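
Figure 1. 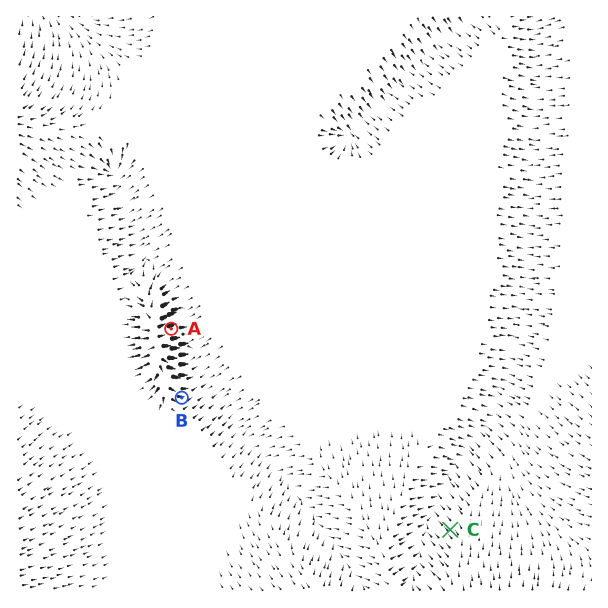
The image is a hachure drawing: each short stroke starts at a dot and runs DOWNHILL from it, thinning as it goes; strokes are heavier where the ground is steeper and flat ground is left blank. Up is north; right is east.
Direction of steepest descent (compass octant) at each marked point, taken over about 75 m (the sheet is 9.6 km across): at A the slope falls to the E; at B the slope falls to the E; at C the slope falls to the NW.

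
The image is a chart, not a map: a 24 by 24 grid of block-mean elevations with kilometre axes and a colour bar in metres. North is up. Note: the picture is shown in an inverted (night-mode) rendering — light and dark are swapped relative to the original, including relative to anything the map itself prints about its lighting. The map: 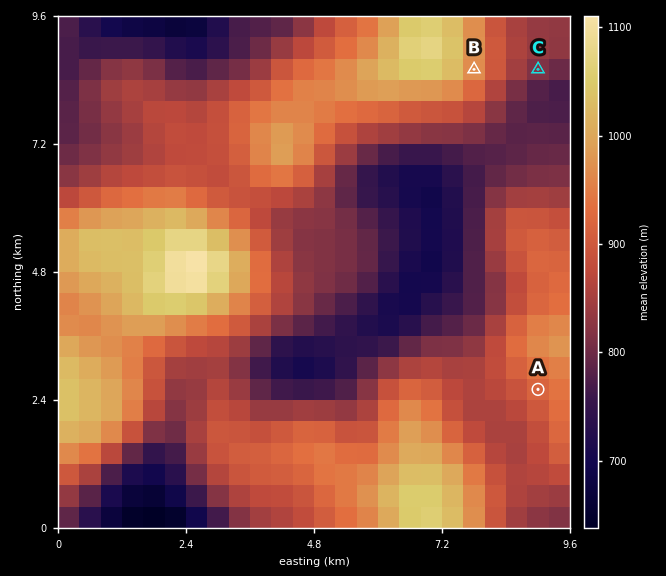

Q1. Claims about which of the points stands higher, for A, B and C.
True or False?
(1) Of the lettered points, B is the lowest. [False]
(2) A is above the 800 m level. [True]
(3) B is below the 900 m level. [False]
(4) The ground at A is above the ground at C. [True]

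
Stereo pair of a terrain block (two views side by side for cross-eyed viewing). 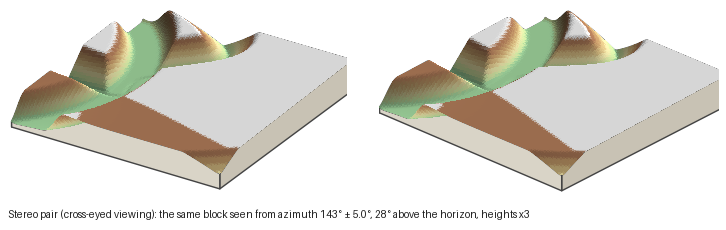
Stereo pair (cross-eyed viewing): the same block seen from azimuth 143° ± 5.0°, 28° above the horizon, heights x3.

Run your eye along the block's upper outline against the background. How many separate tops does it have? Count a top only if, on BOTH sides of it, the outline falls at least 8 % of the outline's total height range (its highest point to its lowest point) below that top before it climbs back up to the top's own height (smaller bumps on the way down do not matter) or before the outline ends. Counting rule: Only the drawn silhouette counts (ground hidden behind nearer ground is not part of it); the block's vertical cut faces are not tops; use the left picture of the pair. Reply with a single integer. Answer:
3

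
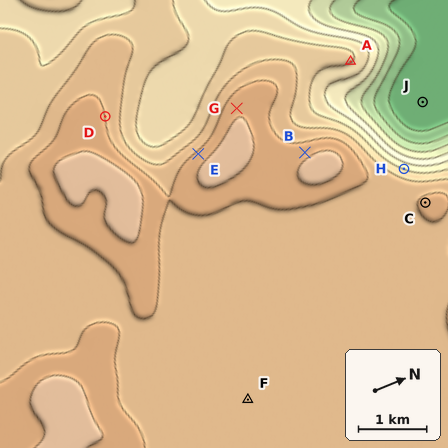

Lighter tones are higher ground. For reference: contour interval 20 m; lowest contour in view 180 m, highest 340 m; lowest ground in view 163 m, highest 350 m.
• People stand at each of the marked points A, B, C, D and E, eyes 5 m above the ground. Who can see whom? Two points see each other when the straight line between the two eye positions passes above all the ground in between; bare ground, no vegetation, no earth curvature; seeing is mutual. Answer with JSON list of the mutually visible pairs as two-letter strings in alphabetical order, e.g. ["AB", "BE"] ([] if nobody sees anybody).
["AB", "AC", "DE"]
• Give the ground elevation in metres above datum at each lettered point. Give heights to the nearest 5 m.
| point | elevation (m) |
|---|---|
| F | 300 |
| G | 335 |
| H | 280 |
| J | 170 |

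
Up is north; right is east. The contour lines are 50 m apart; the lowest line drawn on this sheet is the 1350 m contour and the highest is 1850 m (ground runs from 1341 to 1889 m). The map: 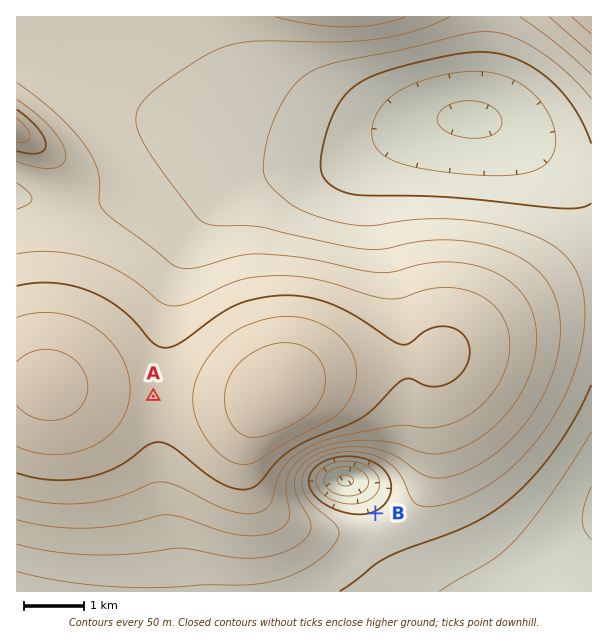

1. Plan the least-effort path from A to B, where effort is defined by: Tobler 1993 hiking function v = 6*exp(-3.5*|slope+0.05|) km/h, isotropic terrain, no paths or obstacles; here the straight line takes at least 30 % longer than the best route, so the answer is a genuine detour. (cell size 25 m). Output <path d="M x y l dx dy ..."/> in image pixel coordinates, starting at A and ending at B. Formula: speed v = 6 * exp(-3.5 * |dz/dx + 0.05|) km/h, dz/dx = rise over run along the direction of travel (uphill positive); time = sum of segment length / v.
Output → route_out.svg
<path d="M153 396l33 66 45 45 36 18 87 0 18-9 3-3"/>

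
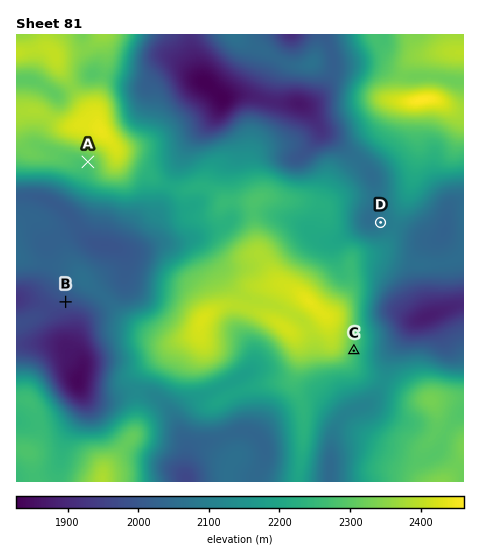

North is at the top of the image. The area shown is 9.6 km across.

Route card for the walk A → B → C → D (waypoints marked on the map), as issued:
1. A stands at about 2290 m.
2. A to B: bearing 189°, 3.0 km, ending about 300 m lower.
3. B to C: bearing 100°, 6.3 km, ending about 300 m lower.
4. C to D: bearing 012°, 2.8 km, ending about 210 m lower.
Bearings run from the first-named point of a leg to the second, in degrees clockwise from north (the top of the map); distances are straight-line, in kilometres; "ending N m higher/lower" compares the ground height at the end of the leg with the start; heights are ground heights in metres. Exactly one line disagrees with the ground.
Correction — Line 3: it should read "ending about 300 m higher".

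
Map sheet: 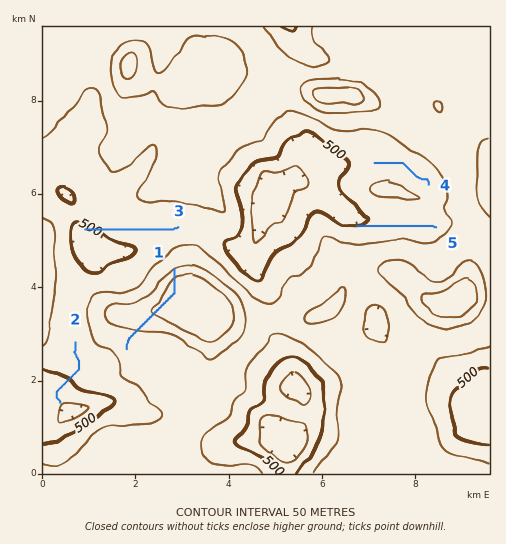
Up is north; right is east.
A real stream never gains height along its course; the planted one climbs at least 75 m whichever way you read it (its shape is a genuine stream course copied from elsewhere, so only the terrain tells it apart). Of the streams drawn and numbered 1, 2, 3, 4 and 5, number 1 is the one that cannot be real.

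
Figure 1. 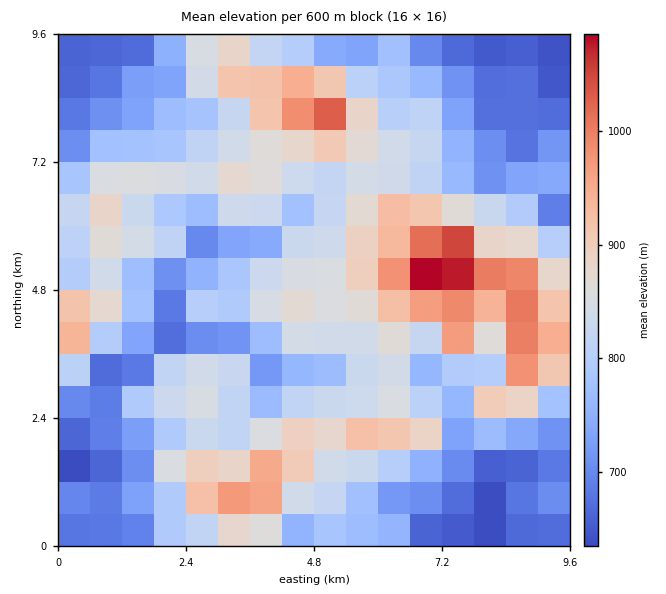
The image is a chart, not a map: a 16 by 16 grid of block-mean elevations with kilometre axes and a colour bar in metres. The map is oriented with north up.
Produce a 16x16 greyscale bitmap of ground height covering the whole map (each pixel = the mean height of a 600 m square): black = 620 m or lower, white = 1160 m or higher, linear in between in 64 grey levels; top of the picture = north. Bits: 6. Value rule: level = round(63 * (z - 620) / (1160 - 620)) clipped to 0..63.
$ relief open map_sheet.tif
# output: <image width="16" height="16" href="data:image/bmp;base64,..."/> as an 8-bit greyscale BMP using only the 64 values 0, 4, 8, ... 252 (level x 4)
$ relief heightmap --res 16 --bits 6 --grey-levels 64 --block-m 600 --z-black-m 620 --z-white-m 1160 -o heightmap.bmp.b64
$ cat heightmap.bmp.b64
<image width="16" height="16" href="data:image/bmp;base64,Qk02BQAAAAAAADYEAAAoAAAAEAAAABAAAAABAAgAAAAAAAABAAATCwAAEwsAAAABAAAAAAAAAAAAAAEBAQACAgIAAwMDAAQEBAAFBQUABgYGAAcHBwAICAgACQkJAAoKCgALCwsADAwMAA0NDQAODg4ADw8PABAQEAAREREAEhISABMTEwAUFBQAFRUVABYWFgAXFxcAGBgYABkZGQAaGhoAGxsbABwcHAAdHR0AHh4eAB8fHwAgICAAISEhACIiIgAjIyMAJCQkACUlJQAmJiYAJycnACgoKAApKSkAKioqACsrKwAsLCwALS0tAC4uLgAvLy8AMDAwADExMQAyMjIAMzMzADQ0NAA1NTUANjY2ADc3NwA4ODgAOTk5ADo6OgA7OzsAPDw8AD09PQA+Pj4APz8/AEBAQABBQUEAQkJCAENDQwBEREQARUVFAEZGRgBHR0cASEhIAElJSQBKSkoAS0tLAExMTABNTU0ATk5OAE9PTwBQUFAAUVFRAFJSUgBTU1MAVFRUAFVVVQBWVlYAV1dXAFhYWABZWVkAWlpaAFtbWwBcXFwAXV1dAF5eXgBfX18AYGBgAGFhYQBiYmIAY2NjAGRkZABlZWUAZmZmAGdnZwBoaGgAaWlpAGpqagBra2sAbGxsAG1tbQBubm4Ab29vAHBwcABxcXEAcnJyAHNzcwB0dHQAdXV1AHZ2dgB3d3cAeHh4AHl5eQB6enoAe3t7AHx8fAB9fX0Afn5+AH9/fwCAgIAAgYGBAIKCggCDg4MAhISEAIWFhQCGhoYAh4eHAIiIiACJiYkAioqKAIuLiwCMjIwAjY2NAI6OjgCPj48AkJCQAJGRkQCSkpIAk5OTAJSUlACVlZUAlpaWAJeXlwCYmJgAmZmZAJqamgCbm5sAnJycAJ2dnQCenp4An5+fAKCgoAChoaEAoqKiAKOjowCkpKQApaWlAKampgCnp6cAqKioAKmpqQCqqqoAq6urAKysrACtra0Arq6uAK+vrwCwsLAAsbGxALKysgCzs7MAtLS0ALW1tQC2trYAt7e3ALi4uAC5ubkAurq6ALu7uwC8vLwAvb29AL6+vgC/v78AwMDAAMHBwQDCwsIAw8PDAMTExADFxcUAxsbGAMfHxwDIyMgAycnJAMrKygDLy8sAzMzMAM3NzQDOzs4Az8/PANDQ0ADR0dEA0tLSANPT0wDU1NQA1dXVANbW1gDX19cA2NjYANnZ2QDa2toA29vbANzc3ADd3d0A3t7eAN/f3wDg4OAA4eHhAOLi4gDj4+MA5OTkAOXl5QDm5uYA5+fnAOjo6ADp6ekA6urqAOvr6wDs7OwA7e3tAO7u7gDv7+8A8PDwAPHx8QDy8vIA8/PzAPT09AD19fUA9vb2APf39wD4+PgA+fn5APr6+gD7+/sA/Pz8AP39/QD+/v4A////ABwcIFBceHBATERAFBAIFBgkHDRQjKSgaGBILCgYCBwoCBQobIB8nIRoZFQ8KBAUHBQgMFBkXGyAeIyIfDREOCwkIFBkbFxEXGRkbFhAhHxIWBgcXGhgLEBEZGhAVFSoiJRUNBgoLERoaGh0YKR0sJiMeEgcVFBsdHB0kKCslLSIVGhIKEBMZGxsgKjY1LCweFh0aFwkNDhkZICQuMh8eFRgfGRQRGRkSGB0kIh0YFAgTGxwbGh0cGRcaGRcRCw0OChISExcaHR4iHRoYEAoHCwcKDRETGCMrMB8VFw0GBgYFBwwNGiMjJiIWFBELBgYDBQUGDxsfFxUODRIJBQMEAw="/>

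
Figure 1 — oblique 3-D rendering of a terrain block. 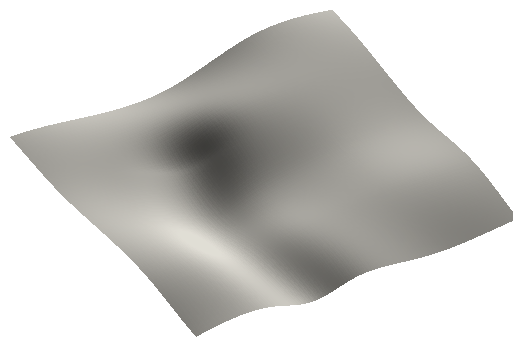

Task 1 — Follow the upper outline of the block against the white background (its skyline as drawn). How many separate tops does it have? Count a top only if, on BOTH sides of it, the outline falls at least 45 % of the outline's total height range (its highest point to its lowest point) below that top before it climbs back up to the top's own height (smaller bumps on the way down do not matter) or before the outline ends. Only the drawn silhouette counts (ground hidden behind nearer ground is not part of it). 1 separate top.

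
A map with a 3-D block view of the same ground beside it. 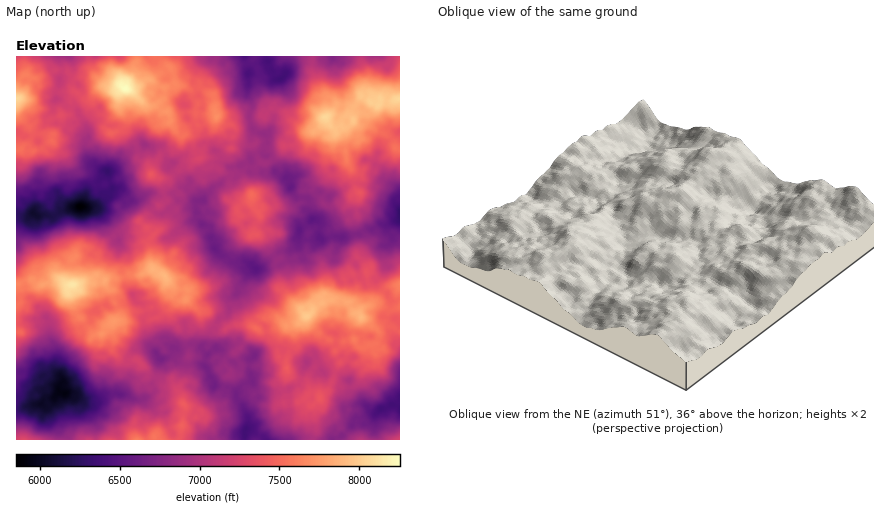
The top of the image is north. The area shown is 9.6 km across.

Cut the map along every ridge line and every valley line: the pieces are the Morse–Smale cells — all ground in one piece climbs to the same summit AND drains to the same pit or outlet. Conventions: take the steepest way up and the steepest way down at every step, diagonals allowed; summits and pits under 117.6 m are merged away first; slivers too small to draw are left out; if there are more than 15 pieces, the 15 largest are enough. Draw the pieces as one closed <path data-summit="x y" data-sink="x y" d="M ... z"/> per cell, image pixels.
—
<path data-summit="126 88" data-sink="80 206" d="M156 56l-95 0 1 16-6 26 22 14 9 18 1 8-3 8 2 10 5 8 15 8-9 12 3 12-7 10 8-3 10-14 8 1 10 10 8 0 12-7 14 2-4-17 10 0 18-16 14-5 14 0 16-11 2-18-17-10-3-22-14-8-12 1-4-3-8-1-2-3-3-14-9-4z"/><path data-summit="72 284" data-sink="80 206" d="M118 189l-6 0-6 9-10 8-26 2-10 3-6 5-16 0-4-3-6 3-12-2 0 91 4-3-3-16 1-2 14-4 10 5 18-5 11 6-3 6 9 22 17 20 8 0 6-9 12-5 12-8 10-1 8-4 1 11 9-2 13-14 1-13 4 10 8-1 0-9-8 0-6-3-10-12-9-4-4-24 4-12-14-12 5-1 10-11 8-6 3-2 0-6-15-3-12 7-8 0z"/><path data-summit="326 118" data-sink="400 212" d="M360 56l-48 0 0 16 5 16 10 12 0 16-5 8-8 7-12-3-16-15-10-4-6 1-6 6-14 4 6 11 10 5 1 8-3 10 8 6 4 13 10 5 6 9 10 1 6 11 4-1 8-6 9 6-5 16-6 5-4 1 5 4 1 15 40-5 22-10 4 1 14-7 0-68-5-2-3-8-4-5-14-6-8-7-2-9-6 0-6 5 5 16 12 18-2 14-7 5-8-2-6-7-2 6-8 6-4 0-6-8 0-6 9-26-1-6 8-4 0-4 4-4 6 2-1-6 11-16 9 6 0-6-5-6 1-18z"/><path data-summit="72 284" data-sink="64 394" d="M60 280l-18 5-10-5-4 0-11 6 3 16-4 4 0 92 12 7 8-1-3-10 3-3 6 0 6 7 6 0 6-6 24 9 14-1 12-6 16 1 12 5 4-1 5-11 9-10-6-2-12-15-12-2-11-5-3-6 2-8-3-10 1-8-7 6-3 6-10-2-16-20-8-20 3-6z"/><path data-summit="16 98" data-sink="80 206" d="M60 56l-44 0 0 158 6 2 6 0 4-3 6 3 16 0 6-5 10-3 24-3 7-9-3-12 9-12-15-8-5-8-2-8 3-10-1-8-9-18-22-14 6-26z"/><path data-summit="306 316" data-sink="400 212" d="M400 219l-14 6-4-1-22 10-14 3-40 3-8-4 0 8-7 6-5 11-8 4-10 0-14 4-7 5-10 20-7 8-2 12-8 4-4 8 10 3 8-4 12-1 10 4 6-9 8-2 10 2 6 6 12-2 24-21 12-3 9 1 2-22 7-4-2-8 8-9 6 7 3 6 4 30-2 4 3 0 14-16 14-4z"/><path data-summit="306 316" data-sink="80 206" d="M358 257l-8 9 2 8-7 4 0 14-3 8-18 1-24 21-14 4-8 20 1 10 7 4 1 6-3 18 0 19 16-1 6-4 4 7 4 0 15-17 10-24 7-8 6 6 4 1 4-2 5-5 0-8 12-6 1-14 12-2 10 4 0-44-14 2-7 10-11 8 3-6-4-30-3-6z"/><path data-summit="252 194" data-sink="400 212" d="M250 161l-10 5 0 4-4 7-6-1-16 11-12 14-6 3 0 6 3 10 11 8 4 18 8 9 10 7 14 0 10 7 24-17 8-1 8-5 4-16 12-12-4-8 0-10-12-3-10-19-10-6-26 0z"/><path data-summit="72 284" data-sink="400 212" d="M174 194l-8 0-1 8-25 20 13 12-4 8 2 24 3 4 8 4 14 14 10 1 0 11 10 8 8 3 12 14 4-7 8-4 2-12 7-8 10-20 9-6-10-6-14 0-10-7-8-9-4-18-11-8-5-11-4 0-14 6-5-7 7-6z"/><path data-summit="306 316" data-sink="246 430" d="M284 324l-20 7-18-7-12 1-8 4-10-3-6 10-2 8 4 4 8 1 8-4 12-1 14 10-4 6-1 10 9 28-11 14-1 17 20 11 46 0 4-8-3-26-7-8-6 4-16 0 0-18 3-18-1-6-6-3-2-3 1-12 7-14z"/><path data-summit="136 440" data-sink="64 394" d="M156 378l-4 6 2 8-4 4-10 4-14-5-16-1-12 6-14 1-24-9-6 6-10 2-2 4 6 3 12 15 2 8 6 10 86 0 8-20 1-10 9-5 11-1-2-8-9-10-6 0z"/><path data-summit="136 440" data-sink="246 430" d="M172 356l-12 4-4 18 8 7 8 1 9 10 4 10-6 34 65 0 4-22-12-22 0-4-6-4-14-2-12-21-20-1z"/><path data-summit="306 316" data-sink="400 408" d="M390 326l-6 0-7 4 2 8-2 4-4 2 2 12-12 14-4 12-7 5-12 0-8-3-19 22 3 18-2 16 20 0 6-3 13-13 3-6-11-6 3-5 14-3 10 7 6 1 14-7 8 1 0-74z"/><path data-summit="72 284" data-sink="246 430" d="M174 289l-1 13-13 14-8 2-2-10-18 4-12 8-6 1-3 7 3 10-2 10 3 6 11 5 12 2 10 13 8 4 5-18-4-8 9-6 12 3 10-4 8 0 4 2 6 7 9-6-7-4 2-8 6-10-12-15-8-3-10-9-8 0z"/><path data-summit="326 118" data-sink="80 206" d="M400 56l-39 0 1 8 5 8-1 18 5 6 0 6-9-6-11 16 1 6 6-5 6 0 2 9 8 7 14 6 10 14 2-1z"/>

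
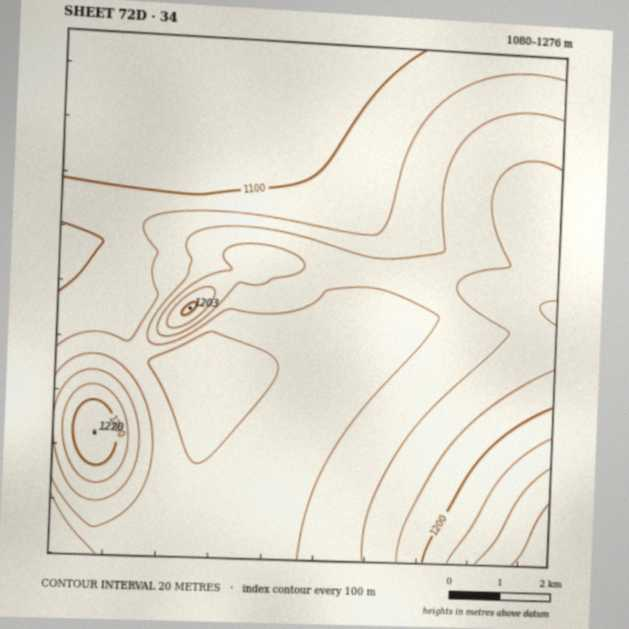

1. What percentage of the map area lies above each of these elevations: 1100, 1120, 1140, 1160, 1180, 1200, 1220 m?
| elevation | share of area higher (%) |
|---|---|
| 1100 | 82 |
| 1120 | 66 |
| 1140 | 41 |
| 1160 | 23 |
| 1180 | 11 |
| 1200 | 6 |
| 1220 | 3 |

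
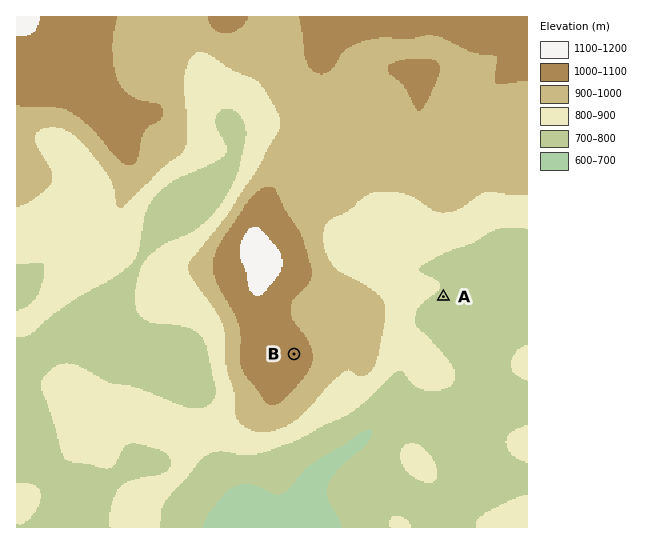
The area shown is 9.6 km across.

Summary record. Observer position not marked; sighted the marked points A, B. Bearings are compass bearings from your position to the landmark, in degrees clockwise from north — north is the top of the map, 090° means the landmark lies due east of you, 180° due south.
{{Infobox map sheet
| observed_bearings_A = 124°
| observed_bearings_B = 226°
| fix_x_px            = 390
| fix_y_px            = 261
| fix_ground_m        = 810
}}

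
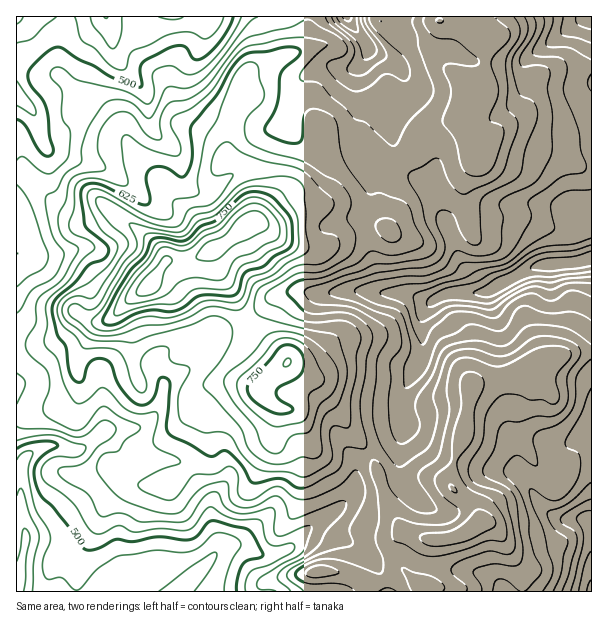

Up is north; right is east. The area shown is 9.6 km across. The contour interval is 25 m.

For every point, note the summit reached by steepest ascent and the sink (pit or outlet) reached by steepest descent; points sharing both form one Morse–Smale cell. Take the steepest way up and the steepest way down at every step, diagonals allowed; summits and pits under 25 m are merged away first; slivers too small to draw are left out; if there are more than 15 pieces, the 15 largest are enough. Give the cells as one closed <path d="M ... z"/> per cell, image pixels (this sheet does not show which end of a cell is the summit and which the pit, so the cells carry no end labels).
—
<path d="M212 250l-17 9-10 3-18-2-15 22-6 7-15 9-15 16-9 6-12 2-17-9-12 19-9 6-18 6-23 1 1 247 58 0 5-32 32-63 16-15 15 4 25 0 20-16-6-7-9-3-44-2-27-26 11-4 22 0 11-4 10-10 7-19 0-14-9-16 7-11 10-6 17-5 21-12 25-1 13-7-15-33-14-20z"/><path d="M308 16l-240 0-8 29-2 29 23 23 20 9 13 13 22 36 27 28 7 14 28 24 13 25 4 2 13-7 17-17 9-5 4-28-2-17-3-6-7-5-20-5 2-17 14-63 6-6 6-4 46-18 7-9z"/><path d="M378 16l-69 0-2 25-7 9-46 18-6 4-6 6-14 63-2 17 17 4 10 6 5 12-5 41 7 2 18 15 9 4 24 8 10 0 18-12 23-9 12-3 12 2-6-10-6-35 7-9 17-12-6-21 0-25 12-36-4-12-7-7-20-10 10 1 6-3 9-13-6-4-12-11z"/><path d="M591 352l-16 0-14 3-19 6-23 13-33 6-14 6-8 46-10 27-4 24 11 13 14 11 5 15-19 13-17 5-16 0-15-6-6 0-4 2-5 9 0 12 5 12 16 15 6 4 1 4 166-1 0-66-5-5-6-2-26-1-15-13-8-12 0-7 28-24 15-21 17-12z"/><path d="M591 259l-18 5-39 2-43 24-17 4-25 0-9 2-12 9-7 18 1 30-20 45 0 34-9 8-23 13 15 44 17 32 26 11 16 0 17-5 19-13-5-15-14-11-11-13 4-24 10-27 8-46 14-6 33-6 17-10 15-6 24-6 17-1z"/><path d="M287 362l-12 10-13 12-2 6-24 8-24 21-4 7-2 24-4 8-14 12 22 30 1 19 8 31 9-4 14 0 18 8 15 0 12-4 22-22 24-16 11-9 11-17 1-21 12-12-19-24-9-16-18-24-8-9z"/><path d="M470 114l-42 16-7 7-7 13-14 12 30 29 4 7 17 36 7 24 11 15 6 17 2 2 14-2 43-24 39-2 18-5 1-92-13-1-16-8-30-7-32-12-9 0-3 5-15-18z"/><path d="M399 162l-18 12-7 9 6 35 6 9 0 2-6-3-18 3-23 9-18 12-10 0-24-8-9-4-18-15-9-1-6 2-17 17-16 8 6 21 14 20 9 22 7 10 24-24 16-6 42 2 15-4 18 0 18 4 24 0 24 8 20-8 25 0 2-3-7-18-11-15-4-16-20-44-4-7z"/><path d="M363 290l-18 0-15 4-48 0-10 4-24 23 0 3 31 26 9 14 26 16 8 9 18 24 9 16 20 25 24-14 9-8 0-34 20-45-1-30 1-8 8-12-25-9-24 0z"/><path d="M20 66l-4 0 1 106 9 2 30 30 15 8 13 2 15-8 8 0 40 30 16 16 4 8 18 2 10-3 17-10-14-28-28-24-7-14-31-34-18-30-13-13-20-9-22-23-21 0z"/><path d="M23 172l-7 1 0 171 23 0 12-2 11-6 16-23 17 9 15-3 21-21 15-9 6-7 14-24-3-6-16-16-40-30-8 0-15 8-13-2-15-8z"/><path d="M591 16l-113 1 0 6 10 5 5 5 0 5-6 15-1 43-16 17 0 7 19 24 3-5 9 0 32 12 30 7 16 8 13-1z"/><path d="M189 470l-21 16-25 0-15-4-16 15-32 63-4 19 1 13 102 0 31-31 8-12 0-7-7-23 0-15-3-7z"/><path d="M248 322l-14 8-25 1-21 12-17 5-10 6-7 11 9 16 0 14-7 19-16 13-27 1-11 4 27 26 44 2 18 9 15-19 2-24 4-7 24-21 24-8 2-6 26-22-4-6z"/><path d="M444 20l-4 0-7 12-11 8-14 0-9-4-10 13-13 4 17 8 7 7 4 12-12 36 0 25 7 21 15-12 7-13 7-7 12-6 25-8 21-20 0-31 7-32-13-9z"/>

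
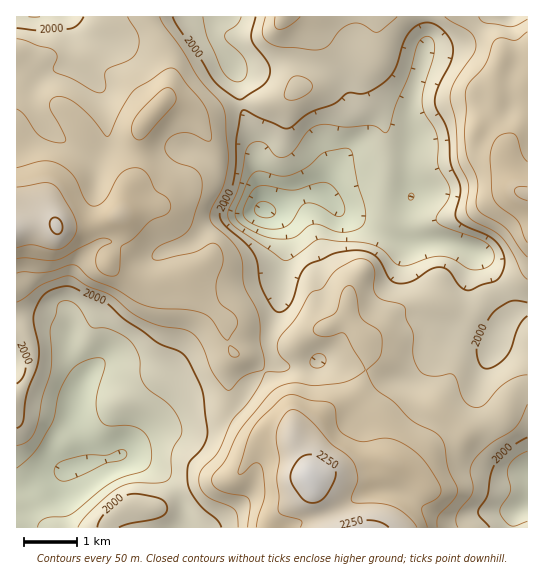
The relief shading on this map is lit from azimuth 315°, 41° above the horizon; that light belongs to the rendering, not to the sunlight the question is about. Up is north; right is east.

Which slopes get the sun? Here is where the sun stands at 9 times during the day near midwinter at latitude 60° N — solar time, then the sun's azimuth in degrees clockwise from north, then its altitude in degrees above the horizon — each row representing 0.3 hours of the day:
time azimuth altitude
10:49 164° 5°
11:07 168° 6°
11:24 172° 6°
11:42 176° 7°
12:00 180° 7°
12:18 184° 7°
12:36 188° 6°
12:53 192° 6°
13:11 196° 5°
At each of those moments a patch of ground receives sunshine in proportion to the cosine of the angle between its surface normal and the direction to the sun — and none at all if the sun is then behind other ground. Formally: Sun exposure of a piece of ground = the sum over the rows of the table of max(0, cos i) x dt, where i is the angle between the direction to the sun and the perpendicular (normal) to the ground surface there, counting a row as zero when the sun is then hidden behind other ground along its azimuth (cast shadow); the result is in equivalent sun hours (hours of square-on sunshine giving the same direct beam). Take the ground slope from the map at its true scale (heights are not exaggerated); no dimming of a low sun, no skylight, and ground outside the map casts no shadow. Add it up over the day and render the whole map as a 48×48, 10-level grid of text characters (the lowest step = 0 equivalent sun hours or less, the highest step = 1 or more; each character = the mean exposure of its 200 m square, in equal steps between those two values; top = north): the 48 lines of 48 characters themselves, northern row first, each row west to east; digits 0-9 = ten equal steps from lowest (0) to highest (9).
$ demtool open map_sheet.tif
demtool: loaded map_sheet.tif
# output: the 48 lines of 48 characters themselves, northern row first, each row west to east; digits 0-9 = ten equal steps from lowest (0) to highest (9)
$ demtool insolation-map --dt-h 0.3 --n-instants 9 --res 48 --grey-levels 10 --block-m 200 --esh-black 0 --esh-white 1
000000123333210011111111355444433334567764310000
000000133333310001111124665443333334567665420000
000000112222220000123456765443333334444333321001
221221111111111000023456544444333333432221111222
323322221000100000001234322233443444432110001332
222101222100000000000011111123444555431000012322
220000122210000000000000122223444554431000122223
111000001110002100000000234554444444332122223333
112221000000034421001344455665444443333443212322
122332111111355432222466656776555533335653111101
211233222223455443223456556666676433334543221001
110023322234544444213455555555654333323333331112
000001332133322234322444454444433333222223332222
000000121011111112332345555444333333322234432221
000000111000111111233456766543333333333456543210
000001111112211122344456776533222233344455432200
000011100112211123455312443200001123333222123332
111000000011222234541000011000000122221001234555
111000001223344333200000000000000122111113566665
233222235554455432000000000000000022223568999764
555555555555555531000000000000000001221148999864
877787531244443210000000000000000000000000257777
888997421233321001221100000000000000000000001456
778997544322111112332222110000000000000000000135
468998888532222333332222111000003310000110000135
568989999853333333221111111111112200001110001245
666566789875333333221000001101222100011221123344
543334456787554443221110000000231001233332223433
223344334688877664322221000101221001222333334321
312333345667777665333331001234332111122222333221
421233455555555554432221113566433222222212233222
432223554334455444432211222233333332222211222111
333334542222334444445531000000233343322211111001
134344422223333344455420000000012334321112210001
144444321123433334443200000000001111110012210012
244443221122344333332100000000011100000011111122
333333233344444332221000000000222100111111001223
333332234555443432320000000001222210013320012333
545422245665433332210001111110011111001221123455
665432344322332121100023222000000000000123344577
765444332000121000000233332000000000001124545677
554443210000012100001233220000001221101123445666
443321100000002310001333111111122334321112334433
322211000000001232234543333333333334432100123212
211110000000000356777632344444431000133323333332
221000000011001357787521235665300000025666654442
220000001234443235654211356652000000003564322210
221000013444555334443212443100000010001232000000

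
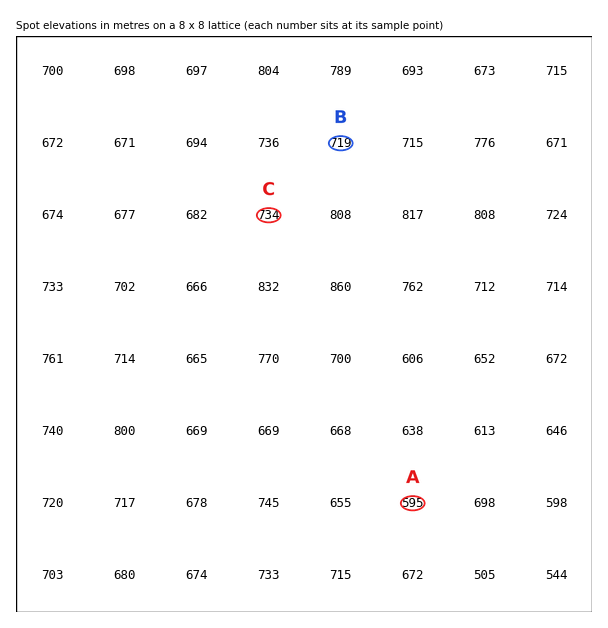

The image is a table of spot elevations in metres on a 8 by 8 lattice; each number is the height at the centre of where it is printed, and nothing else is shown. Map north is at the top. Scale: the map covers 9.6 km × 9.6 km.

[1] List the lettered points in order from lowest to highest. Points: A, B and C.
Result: A B C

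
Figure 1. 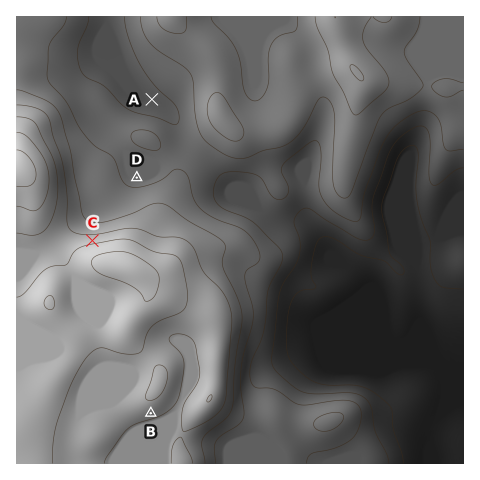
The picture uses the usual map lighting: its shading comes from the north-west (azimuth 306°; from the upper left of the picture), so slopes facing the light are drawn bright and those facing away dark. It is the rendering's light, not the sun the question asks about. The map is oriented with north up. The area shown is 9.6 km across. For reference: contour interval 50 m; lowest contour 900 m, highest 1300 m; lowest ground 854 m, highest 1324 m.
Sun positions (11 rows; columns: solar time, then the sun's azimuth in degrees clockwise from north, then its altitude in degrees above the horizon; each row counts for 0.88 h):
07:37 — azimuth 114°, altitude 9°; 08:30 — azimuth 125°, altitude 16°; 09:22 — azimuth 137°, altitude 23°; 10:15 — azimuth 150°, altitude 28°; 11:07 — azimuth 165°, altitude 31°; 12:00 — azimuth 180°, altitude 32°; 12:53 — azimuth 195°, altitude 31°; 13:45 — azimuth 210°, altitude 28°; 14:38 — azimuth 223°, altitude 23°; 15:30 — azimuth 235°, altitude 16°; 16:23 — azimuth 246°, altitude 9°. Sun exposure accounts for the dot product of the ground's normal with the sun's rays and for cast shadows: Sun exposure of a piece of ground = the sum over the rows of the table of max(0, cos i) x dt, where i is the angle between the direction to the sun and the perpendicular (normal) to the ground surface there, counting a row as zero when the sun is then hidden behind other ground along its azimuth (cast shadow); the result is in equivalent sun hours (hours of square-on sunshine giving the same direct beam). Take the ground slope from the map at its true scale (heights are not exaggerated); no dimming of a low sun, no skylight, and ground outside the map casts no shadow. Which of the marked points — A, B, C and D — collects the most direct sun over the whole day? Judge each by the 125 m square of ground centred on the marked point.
B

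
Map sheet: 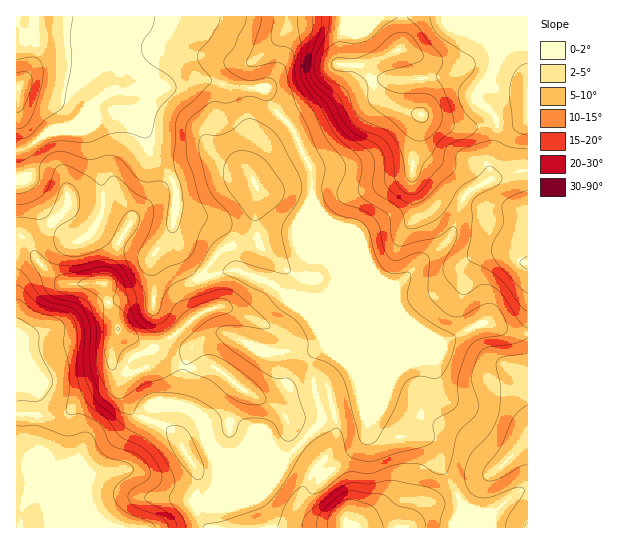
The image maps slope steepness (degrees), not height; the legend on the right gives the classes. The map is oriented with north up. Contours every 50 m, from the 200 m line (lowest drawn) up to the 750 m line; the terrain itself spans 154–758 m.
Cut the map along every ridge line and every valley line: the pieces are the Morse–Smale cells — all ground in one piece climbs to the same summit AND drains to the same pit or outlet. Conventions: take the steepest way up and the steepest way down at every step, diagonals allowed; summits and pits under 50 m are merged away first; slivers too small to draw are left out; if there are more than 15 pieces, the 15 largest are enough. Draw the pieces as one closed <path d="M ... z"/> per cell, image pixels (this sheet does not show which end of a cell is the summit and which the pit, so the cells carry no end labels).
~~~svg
<path d="M342 16l-227 0 4 58-6 16 45-1 28-4 17-5 12 1 20 7 28 0 12 22 18 20 16 35 3 9 0 27 5 9 8 9 14 8 21 20 11 23 11 11 15 4 24-24 16-10 12-13 16-44-10-7-7-12-24-22-3-7 0-31-24-7-17-10-9-20 0-11 4-5-18 3-17-2 1-25 4-8z"/><path d="M21 237l-5 1 0 139 16 13 4 8-1 43 2 12-6 10-14 6 0 3 17 0 27 11 4-6 16 0 41-8 6-7 21-53 9-2 24 0 9 4 8 7 12 25 1 11 5 13-2 22 14-9 58-24 13-11-11-15-2-12-9-10-32-16-31-24-28 0-22-8-8 0-12 8-8-23-20-18-9-24-3-17-3-3-36 1-8-4-19-18-8-16z"/><path d="M26 183l-10 0 0 54 7 2 8 7 8 16 19 18 8 4 36-1 3 3 3 17 9 24 20 18 8 23 12-8 13 1 17 7 28 0 31 24 32 16 9 10 2 12 10 14 22-22 2-5-10-32-1-23 3-7 12-9 4-11 0-46-9 8-13 2-23-4-21-15-27-9-12 0-21 8-6 0-10-9-8-13-8-24 0-9-4 10-15 19-8 0-11-4-30-16-8-8-11 12-5 3-8 0-30-29z"/><path d="M209 80l-51 9-45 2 8 16 23 22 9 29 18 19 4 8 1 22-3 10 0 16 8 24 8 13 10 9 6 0 21-8 12 0 27 9 21 15 17 2 8-40 1-83-3-9-16-35-18-20-12-22-28 0z"/><path d="M313 201l0 18 23 56-4 14 0 25 28 67 3 22 8 20 8 9 10 4 29 0 12 4 9 11 1 14 5 10 12 20 2 2 3-1 39-29 27-28 0-105-22-3-23-8-36 18-9 2-21-15-17-15-5-8-8-22-16-13-11-23-21-20-14-8z"/><path d="M527 16l-184 0 0 6 2 8-4 8-1 25 17 2 19-4-5 6 0 11 9 20 17 10 24 7 0 31 3 7 24 22 7 12 11 8 5-6 19-9 38-10z"/><path d="M182 407l-33 2-21 53-6 7-41 8-16 0-4 6-27-11-17 0-1 55 141 1 16-5 26-16 14-16 4-8 0-16-5-13-1-11-10-21-10-11z"/><path d="M466 195l-5 7-12 36-12 13-16 10-24 24-10 0 8 20 15 18 28 20 9-2 36-18 28 9 16 1 1-122-21-4-22-2z"/><path d="M114 16l-98 1 1 134 14-6 20-14 16-2 6-2 18-22 24-16 4-15 0-11z"/><path d="M369 417l-1 13-5 12-34 31 11 12 7 12 1 14-3 10 1 7 59 0 20-21 10-4 15-2 9-4-19-32 0-8-4-11-6-6-12-4-33-1-14-12z"/><path d="M294 456l-13 3-58 24-24 24-29 17-13 3 188 1 3-25-8-18-11-13-7 4z"/><path d="M331 293l0 42-4 11-12 9-3 7 3 31 8 25-2 4-20 20 0 3 9 8 7 6 7 2 0 4 5 7 34-30 5-12 0-12-5-15-3-22-28-67z"/><path d="M527 440l-26 27-42 31 7 10 15 5 12 0 25-21 10-2z"/><path d="M527 171l-37 9-19 9-4 6 18 10 42 6z"/><path d="M527 491l-9 1-25 21-18-1-12-7-3 8 0 14 67 1z"/>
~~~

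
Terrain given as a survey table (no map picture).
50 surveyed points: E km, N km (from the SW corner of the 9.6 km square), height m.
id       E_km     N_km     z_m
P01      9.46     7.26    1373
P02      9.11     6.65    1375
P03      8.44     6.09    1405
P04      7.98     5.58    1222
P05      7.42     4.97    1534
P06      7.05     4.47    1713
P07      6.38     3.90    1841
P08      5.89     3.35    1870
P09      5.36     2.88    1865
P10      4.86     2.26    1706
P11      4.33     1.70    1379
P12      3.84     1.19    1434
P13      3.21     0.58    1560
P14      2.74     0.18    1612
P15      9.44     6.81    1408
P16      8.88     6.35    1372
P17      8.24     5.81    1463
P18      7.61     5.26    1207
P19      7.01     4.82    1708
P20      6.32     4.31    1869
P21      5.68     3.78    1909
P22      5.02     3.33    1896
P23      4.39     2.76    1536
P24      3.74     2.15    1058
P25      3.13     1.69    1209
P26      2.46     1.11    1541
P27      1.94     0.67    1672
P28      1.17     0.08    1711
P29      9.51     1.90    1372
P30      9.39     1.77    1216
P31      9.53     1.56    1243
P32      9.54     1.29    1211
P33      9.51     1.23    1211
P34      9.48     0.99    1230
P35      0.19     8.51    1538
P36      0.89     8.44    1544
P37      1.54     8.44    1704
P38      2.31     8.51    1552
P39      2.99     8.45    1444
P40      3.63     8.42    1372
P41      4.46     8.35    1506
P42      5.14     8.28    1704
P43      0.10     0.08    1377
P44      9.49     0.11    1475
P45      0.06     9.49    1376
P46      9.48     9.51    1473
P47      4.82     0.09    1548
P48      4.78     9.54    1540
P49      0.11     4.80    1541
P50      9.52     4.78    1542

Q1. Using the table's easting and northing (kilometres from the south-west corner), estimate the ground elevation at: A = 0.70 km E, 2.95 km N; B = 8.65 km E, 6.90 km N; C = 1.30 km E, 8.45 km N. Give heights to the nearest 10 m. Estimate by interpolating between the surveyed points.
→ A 1710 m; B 1540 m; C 1550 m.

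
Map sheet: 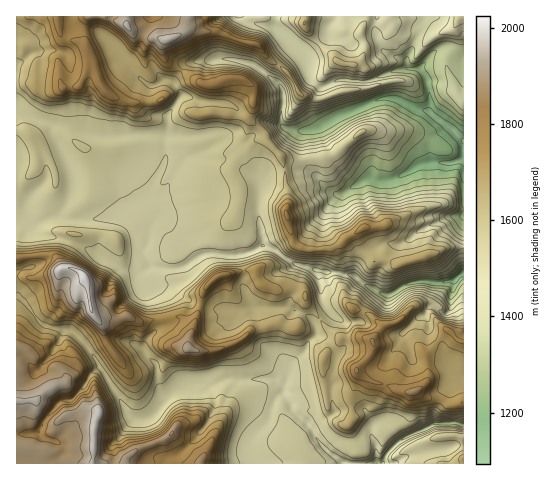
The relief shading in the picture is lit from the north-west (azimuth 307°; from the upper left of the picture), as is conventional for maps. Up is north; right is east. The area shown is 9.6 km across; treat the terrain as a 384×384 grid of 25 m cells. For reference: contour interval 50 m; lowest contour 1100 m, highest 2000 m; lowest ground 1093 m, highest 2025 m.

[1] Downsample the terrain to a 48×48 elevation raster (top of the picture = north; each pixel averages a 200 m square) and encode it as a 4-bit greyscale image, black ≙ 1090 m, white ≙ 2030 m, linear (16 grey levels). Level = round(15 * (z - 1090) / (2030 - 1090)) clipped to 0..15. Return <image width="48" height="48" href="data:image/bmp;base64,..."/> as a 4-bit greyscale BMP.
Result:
<image width="48" height="48" href="data:image/bmp;base64,Qk32BAAAAAAAAHYAAAAoAAAAMAAAADAAAAABAAQAAAAAAIAEAAATCwAAEwsAABAAAAAAAAAAAAAAABEREQAiIiIAMzMzAERERABVVVUAZmZmAHd3dwCIiIgAmZmZAKqqqgC7u7sAzMzMAN3d3QDu7u4A////AN3d3d3t3dy7u7zKh2Zmd3d2ZmZVZnd4id3d3N3svNzMu7zKh2Znd3dmZ3dmVnd3eNzMzd3sqrvMzLq7h2Znd3Znd3dnVWd3eMzM3d3sqIiazLqrl3Znd3ZniYd3dlRmdt3M3d3tqHd4vLuamHdmd2Z3mZd3d3ZERN3czd3tp3d3mqqZmHd2dmd4iZiHeIiIiO7su83cl4h3eIiIiHd2Zmd4iZmZmrqqqt3tzLvKiJiHd3d3d3d2ZmeImaqqvMyqqt3d3cq5iamHd3d3d3d2ZneJmau7u8y6mdzM3cqYm7qId3d3d3d2ZneZmsu7u6u6mdzM3MuJu6mIiImHd3d3ZneZmsu6qqqpmczLu7mKy6mJq8y6mIh3d3eZmay6qqqpmdzLqqibupibzd3Luph3d3iJmavLqaqqqsu6mYmsupqqvNuqqqmIiIiImbzKmZmaqrqZmJrNy7uqq8upmaqZmZiIiKq7qZmaqqmaqrzt3Muqq7uZmZmZmZiIeJmqqpiId5mqvN7tzLmJmqqZmZiZmJmHiamGeZh3Vpmrze7tyod3eJqpmZmZmZl3iZdkV5h2RZqr3e7syXZmd5q6qZmqqZl3iHVENFZUNKq83u/bp2Zmd3m7upqqmZhmd1VWVDMiIqq87u65h2ZmZnebuqqpiHZVZVd4h2VUMqqr3cqHd2ZmdmZ4iImpdmZnd3iZmZmHU6q7uph3d3Znd3ZmZmd3eJmZmYmZmZmYdYiIiIh3h2Znd3d3d3ZmiqqaqpmIiIiIdnd3iIiIh2Znd3d3d3dnmpmImqqZiHd2ZHd3d3d3d3Zmd3d3d3d4q5h3eKuqmHZlQ3d3d3d3ZndmZ3d3eHd4u5dlZomZmYdlQ3d3d3d3dmZmd3d3d3d4qodkRWZ3d3d2U3d3d3d3d2Zmd3d3d3d4mYdUM0RERVZmU3d3d3d3d3dnd3d3eHd3iHZUQzMzMzREQ3d3d3d3d3d3d3d3eHd3iHZVUzIiIiMzMnd3d3d3d3d3d3d3d3d3h3ZmZDMjIiIiIneHd3d3d3d3d3d3d3d4h3d3ZUMzMyEREXeHd3d3d3d3d3d3d4iIh2Znd1REQyIiIXiHd3d3d3d3d3d3d4iIZURFZ3ZVVDIiIYh3d3d3d3d3d3d3eIiHQzIzRndmVDMhEXd3d3d3d4iHd4iIiJmFRDMiNFZlVDIhEnd3d3eIiZmIeJmpmZqXRlQzIjNEMyERI3eIiIiaq7qqiJmZmauXVnZlQyIiIhESNHiaqqqsu6qqqImqqquXV5h3dlQyIjIjRYmqu7u8upmZmavMu7uWWIZVZmZVREMkRImau7vLqZmZmau7zLl2eWVmZmZUREI0RImaurzKmZqaqpmIiHZ4l1VniIhlQzI0RImaqrzKmZqruph3d3eZdlVniIdlREM0RJmZqry5mbvN3LqIiau4ZVZnd3dlVUVERJmau7upm9ze7dy6u7uWVWd2ZndmZVVVVZmau7uqvd3d3d3MuYdlVoh2ZndmZVVWZpqry7zM3tzMzd26hmZmZ4h2ZmZmZlVVZw=="/>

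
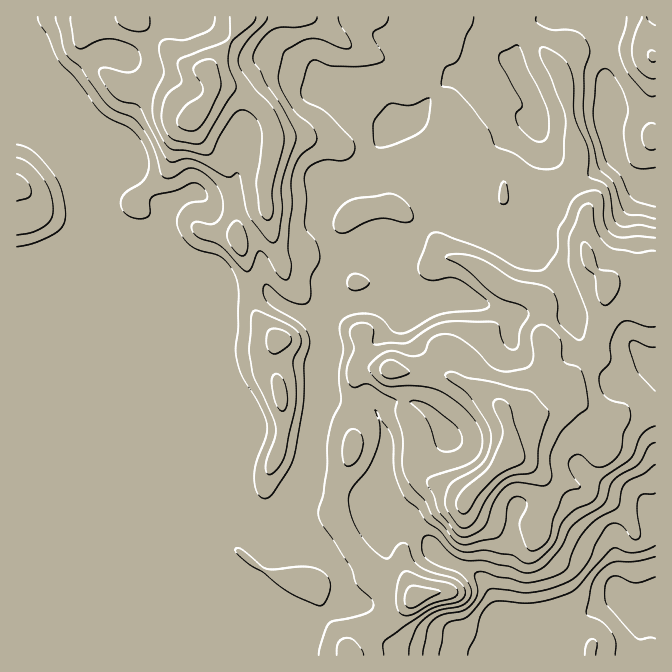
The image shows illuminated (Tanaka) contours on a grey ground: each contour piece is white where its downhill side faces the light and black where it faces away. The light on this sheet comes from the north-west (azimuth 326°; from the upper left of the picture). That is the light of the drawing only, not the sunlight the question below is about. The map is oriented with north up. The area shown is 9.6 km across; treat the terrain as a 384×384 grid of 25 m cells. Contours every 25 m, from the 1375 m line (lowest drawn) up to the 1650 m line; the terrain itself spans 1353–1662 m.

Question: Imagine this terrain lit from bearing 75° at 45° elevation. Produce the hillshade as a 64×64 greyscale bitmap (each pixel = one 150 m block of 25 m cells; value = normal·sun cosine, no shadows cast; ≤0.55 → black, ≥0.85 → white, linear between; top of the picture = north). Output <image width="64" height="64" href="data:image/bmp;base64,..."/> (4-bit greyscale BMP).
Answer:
<image width="64" height="64" href="data:image/bmp;base64,Qk12CAAAAAAAAHYAAAAoAAAAQAAAAEAAAAABAAQAAAAAAAAIAAATCwAAEwsAABAAAAAAAAAAAAAAABEREQAiIiIAMzMzAERERABVVVUAZmZmAHd3dwCIiIgAmZmZAKqqqgC7u7sAzMzMAN3d3QDu7u4A////AIiIiIiHd4mYiIiIiHiIdlV4q6qru6qZmYiIh3Z4q7qIiIiIiId3iYiIiIiIiIh2VXmqmau7qpmZiIiId3iruoiIiIiIiHeJiIiIiIiIiHZWeJmZm7upmamIeIiHeKu6iIiIiIiId4mIiIiIiIiHdmeIiId5upiKqYd4iIiJq6mIiIiIiIiIiIiIiIiIiHdmeIh3dUeZdou5h3d4iJq7qYiIiIiIiIiIiIiIiIiHZVaJmHZkJZl3rcl2Z3iIq7qYiIiIiIiIiIiIiIiIh3ZUaJqXZmU2mavv2WVWeImruYeIiIiIiIiIiIiIiId2ZVaJqoZWhliqvO6mVVZ4iry5d4iIiIiIiIiIiIiHdmZ4iJqpdVeXesu7uXVVV4mavLl3eIiIiIiIiIiIiHdmaJmYiZdUeaiLy5dmZVVXmqqruXZ4iIiIiIiIiIiIdmaKqYiIdUabl4vJUjZlZlebu6qoZniIiIiIiIiIiIh3d5qZiIdkWbuXiqcQN3eHVZzLqqhmioiIiIiIiIiIiId4iZiIdkR6uoiIdAA4mZhWnduqqGeriIiIiIiIiIiIiIiIiIh1RpupiHdBAEm7qGacyqqYeaqIiIiIiIiIiIiIiHd4iHVHq5mHZTACasypd4qqmZmaqYiIiIiIiIiIiIiHdmiYdVeqmYdUMSNqzLl2eamJu7qYiIiIiIiIiIiIiIdlaal2VpqZhkM0RGiruWZ5mJvMuoiIiIiIiIiIiIiIh2RYqoZViZmFI1ZmZoqoZoqpmrupiIiIiIiIiIiIiIiHZEerl1VoqoQkiIdlVoiJq7qYiZmaiIiIiIiIiIiIiIh0NqynVFiqhCaZiHUzaKvMqXZ5qruIiIiIiIiIiIiIiHU1nLhUV6uVNpmYdSFZvMupd3mru4iIiIiIiIiIiIiIhkSMuFRXq5U2mYh1Ikiru6mHiau6iIiIiIiIiIiIiIiHQ3vJZViqlTeZh2QiWKqqqYiJmqmIiIiIiIiIiIiIiIYxa8llaKp0WJiHUyNpqpmpiImaqYiIiIiIiIiIiIiIdRFs2nZnmWR5mHVCNHqpmZmZmaqqiIiIiIiIiIiIiIhjAozbhleXVXh2VERWmqmZmZqqmqqIiIiIiIiIiIiIh1IUnduFRYU1ZmVEVniqmZiZq7qZmYiIiIiIiIiIiIh2Mjac24UkZCV3ZmeImqmIiJm7qZmZiIiIiIiIiIiIiHUzV6zbhRNkR5mIiJmqmId5maqpmZmIiIiIiIiIiIiIZDRXq8uVI2ZYqoh4mqqZdmmpmZqqmIiIiIiIiIiIiIdkRFebzJY0d3iod3iaqqhkWbqImrmHiIiIiIiIiIiIh2VEVovdljN5mYZmiaqZmFNqy4eaqHaIiIiIiIiIiIiHZURXrdyVNIu6llaJqZmYVIvKdoqnZoiIiIiIiIiIiIdlRHrMuYZWiruXZniZmZhli7lleZZmiIiIeIiIiIiIiHVGq7mIh3iJqYh3eIiHd2V6qFRoh3eIiId4iIiIiIiIdUi6doqYd4mYiHiIh1RFZ4qnRGiHiIiIiIiIiIiIiIh1SKdXm6dniJmHd3dlM1iZq5ZFaJiJiIiIiIiIiIiIiGRIlViql2eJmYZnd1M2q6mZdUZ4mZmIiIiIiIiIiIiHU0iFeaqYd4mZhlZ2VXq7qYdkV4mZiIiIiIiIiIiId2YxSYWKqqmIiIiGVnd4q7qYdlRYmZmIiIiIiIiIiIdlVSF7dpqqqXeIiIZVeJq6qYh2M1m6mYh4iIiIiIiIdkNVNJpnu6qYeIiIh2aKqpmIiHUzesuZmXiZqZiHd3d1NHdWmFjMqYd4iIh3eJmYiIiHdkR73KiaiJq7mHdmeIZWiFaFSdy6hmiIh3iZmIiIiId3ZGvduZqIm8uYdlaJl2eHVWRa3bqGZ4iHmqmIh3d4h4hkat3Kqomsy5h1V5mHeIU1ZGvcy5dniIiamIiHdnmYiXVp3tupmrzLmHZniHiIZDVka9zLmHeIiJmYiId2eZiJh3nO25mrzLqYh3dmZ5hTRmRr3bqYh3d4mYiIh3Z5mJmIis3KiLvMqYiId1RHhjNodWrduYh4d3iJiIiHd4mpmHec3Kd3u8uYiIiHUiV1Npl1WM25h3mYiIiIiIh3iqqXZq3adWe7qpiIiHZAA1RpqXZYvKmIiqmId4iIiIiaqYdFv9llVqqZiIiHdSACRpupdle8uqmauph3d4iImqqZhkbPyFVWmYiIh3ZTEANXq7mGV7y7qqqpmIh2eJmqqZh1SN63VWeIiIh2VEMQFGeruoZpzbuqqpmIiHVomqqpmHVZ3adlZ4iIh2UzRDI1Z5u6hnvduqqZiYiIdmiqqpiIdVncp2VniIiHUyNWUzV3ibqIre25mYiJiIiHeaqpmIhkWtynZWaIiHZCJHh1RnZoq6vN26mIiJmHd4iJqpmIl1Rq3KdUVYiHZCJHiHZVVFi8zMy6mYiIiId3iZmZmImGRHvMlkNEiHZTNGiYdlREas3Lu7qYiIiHd4iZmZmZmXVGi8uWMzSIdTNXiIdlRVZ5zcuqqph3Z3iJmZmImZmYZFeauoYzRYdkI3iIdlVXh3iru6qZmGZomqmZiHiZmYhleZmqlkNWd1MkaIdmZniId3mrqYiHZoqqmZmHeZmZiHaJmaqXVFd2VDRndmZ4iIiHVoqpd3eJq6mJmHeJmZmIiJmZqpdUaGZUNGd2Z5mIiIdUermHiJq6mImYeJqZmYiJqZmZh1R5"/>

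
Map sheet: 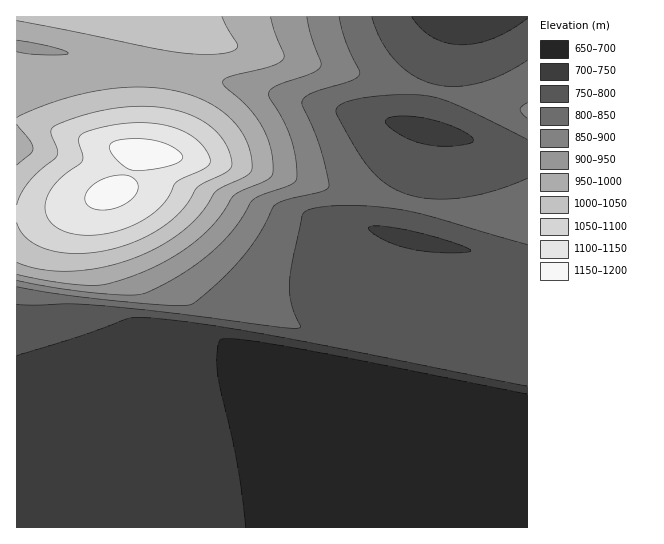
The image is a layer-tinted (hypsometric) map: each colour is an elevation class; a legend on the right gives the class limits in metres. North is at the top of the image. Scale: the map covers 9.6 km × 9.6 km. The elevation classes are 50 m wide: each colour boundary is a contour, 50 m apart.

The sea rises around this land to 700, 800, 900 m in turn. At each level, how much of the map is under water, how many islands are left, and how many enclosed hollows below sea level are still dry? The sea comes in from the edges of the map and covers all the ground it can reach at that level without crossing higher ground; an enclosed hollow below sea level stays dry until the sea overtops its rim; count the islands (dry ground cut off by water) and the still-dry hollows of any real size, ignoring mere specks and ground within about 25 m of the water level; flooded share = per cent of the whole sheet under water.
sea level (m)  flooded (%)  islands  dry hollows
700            18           0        0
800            59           0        0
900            74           0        0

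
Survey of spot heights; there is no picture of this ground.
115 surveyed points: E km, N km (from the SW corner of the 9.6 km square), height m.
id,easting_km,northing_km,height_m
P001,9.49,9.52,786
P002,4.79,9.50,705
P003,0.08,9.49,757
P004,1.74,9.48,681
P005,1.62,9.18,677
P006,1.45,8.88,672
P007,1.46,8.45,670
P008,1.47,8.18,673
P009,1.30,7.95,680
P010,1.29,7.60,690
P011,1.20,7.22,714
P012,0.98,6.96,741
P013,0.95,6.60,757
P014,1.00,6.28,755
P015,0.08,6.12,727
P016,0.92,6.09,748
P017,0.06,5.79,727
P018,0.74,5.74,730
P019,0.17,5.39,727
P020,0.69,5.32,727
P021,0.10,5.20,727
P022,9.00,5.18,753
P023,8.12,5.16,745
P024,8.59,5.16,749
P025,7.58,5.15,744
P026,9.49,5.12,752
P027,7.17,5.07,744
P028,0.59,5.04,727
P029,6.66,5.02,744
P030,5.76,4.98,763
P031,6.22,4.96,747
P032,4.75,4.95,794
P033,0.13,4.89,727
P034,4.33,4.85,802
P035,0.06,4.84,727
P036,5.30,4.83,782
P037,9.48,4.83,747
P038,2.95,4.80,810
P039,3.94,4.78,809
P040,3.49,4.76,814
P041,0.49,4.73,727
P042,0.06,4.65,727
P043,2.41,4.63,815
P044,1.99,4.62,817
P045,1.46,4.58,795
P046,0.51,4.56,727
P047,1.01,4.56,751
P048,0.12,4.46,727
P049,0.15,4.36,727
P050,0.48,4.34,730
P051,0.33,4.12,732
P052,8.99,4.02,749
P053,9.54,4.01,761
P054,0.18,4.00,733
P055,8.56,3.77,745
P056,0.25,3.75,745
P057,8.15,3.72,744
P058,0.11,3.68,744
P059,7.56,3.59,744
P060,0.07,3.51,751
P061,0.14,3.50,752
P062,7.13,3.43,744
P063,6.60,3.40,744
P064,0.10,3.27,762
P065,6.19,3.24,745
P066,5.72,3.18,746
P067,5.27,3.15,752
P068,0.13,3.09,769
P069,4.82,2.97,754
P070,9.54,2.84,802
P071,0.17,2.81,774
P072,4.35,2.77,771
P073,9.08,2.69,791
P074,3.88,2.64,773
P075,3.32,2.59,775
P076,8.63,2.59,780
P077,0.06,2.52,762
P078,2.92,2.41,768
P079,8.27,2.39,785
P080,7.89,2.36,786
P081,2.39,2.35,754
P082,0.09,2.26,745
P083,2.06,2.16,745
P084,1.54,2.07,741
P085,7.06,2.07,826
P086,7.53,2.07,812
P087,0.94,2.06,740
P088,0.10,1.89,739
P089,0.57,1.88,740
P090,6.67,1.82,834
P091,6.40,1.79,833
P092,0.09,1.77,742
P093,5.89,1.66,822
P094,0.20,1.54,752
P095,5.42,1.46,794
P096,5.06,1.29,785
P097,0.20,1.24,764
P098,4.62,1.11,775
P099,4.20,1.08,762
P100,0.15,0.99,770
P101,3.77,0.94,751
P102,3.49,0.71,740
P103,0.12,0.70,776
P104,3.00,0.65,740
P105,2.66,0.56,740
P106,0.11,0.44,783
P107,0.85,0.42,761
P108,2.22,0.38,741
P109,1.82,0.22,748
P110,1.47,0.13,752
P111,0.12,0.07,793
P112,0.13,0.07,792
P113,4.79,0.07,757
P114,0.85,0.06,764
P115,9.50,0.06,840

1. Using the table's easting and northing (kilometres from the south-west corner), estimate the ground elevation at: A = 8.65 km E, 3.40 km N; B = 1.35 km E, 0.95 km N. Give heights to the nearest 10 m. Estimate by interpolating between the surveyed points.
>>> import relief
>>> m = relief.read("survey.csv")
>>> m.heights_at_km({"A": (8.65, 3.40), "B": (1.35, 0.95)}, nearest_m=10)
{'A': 750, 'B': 750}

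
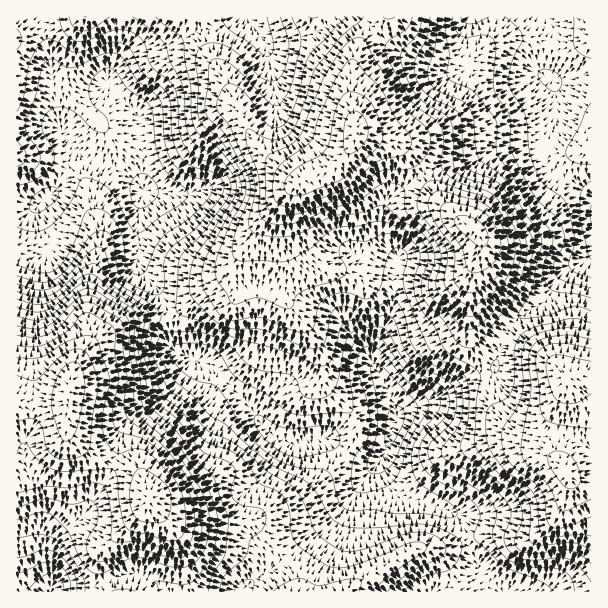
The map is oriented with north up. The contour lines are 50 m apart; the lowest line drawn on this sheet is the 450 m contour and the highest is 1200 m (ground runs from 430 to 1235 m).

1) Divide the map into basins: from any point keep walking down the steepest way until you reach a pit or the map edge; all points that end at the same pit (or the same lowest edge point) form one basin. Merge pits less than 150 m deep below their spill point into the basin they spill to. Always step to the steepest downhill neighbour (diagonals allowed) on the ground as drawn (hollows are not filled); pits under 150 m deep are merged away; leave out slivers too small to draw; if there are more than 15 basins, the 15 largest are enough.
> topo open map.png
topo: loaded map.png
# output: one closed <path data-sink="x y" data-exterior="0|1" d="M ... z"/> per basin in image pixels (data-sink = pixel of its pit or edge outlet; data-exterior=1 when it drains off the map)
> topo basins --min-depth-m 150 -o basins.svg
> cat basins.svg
<path data-sink="395 423" data-exterior="0" d="M384 16l-185 1 12 39 12 19 11 27 20 41 46 40-7 4-33 35-26 41-5 10-10 11-22 12-20 16-45 8-24 11-24 22-11 18-6 27 1 37 9 9 19 12 26 7 12 6 6 7 8 19 0 6-9 15-31 26-8 10 2 26 6 14 484-1 0-216-13-1-13 4-18-20-51-28-16-15-6-12-3-16 0-14 9-24-1-13-10-10-14-8-14-14-26-40-15-18-12-6-33-8-6-33 2-34 8-20z"/><path data-sink="143 192" data-exterior="0" d="M198 16l-182 1 1 386 39 1 10-2 4-22 8-18 21-25 33-17 45-8 20-16 22-12 10-11 5-10 26-41 17-19 16-16 7-4-46-40-20-41-5-15-18-31-6-24z"/><path data-sink="591 215" data-exterior="1" d="M591 16l-205 0-26 29-6 14-4 15 0 25 6 33 33 8 12 6 15 18 26 40 14 14 14 8 10 10 1 13-9 24 0 14 3 16 6 12 16 15 51 28 18 20 26-4z"/><path data-sink="50 591" data-exterior="1" d="M66 402l-10 2-40 0 1 188 90 0-7-22 0-18 8-10 31-26 9-15 0-6-6-16-8-10-12-6-26-7-19-12-9-9z"/>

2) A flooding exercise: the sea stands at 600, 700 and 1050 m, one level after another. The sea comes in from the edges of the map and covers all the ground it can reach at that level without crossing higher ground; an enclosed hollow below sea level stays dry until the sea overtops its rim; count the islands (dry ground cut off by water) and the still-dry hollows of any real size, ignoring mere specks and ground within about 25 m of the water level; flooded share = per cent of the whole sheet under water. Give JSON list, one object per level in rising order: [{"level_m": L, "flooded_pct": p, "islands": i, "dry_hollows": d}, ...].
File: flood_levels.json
[{"level_m": 600, "flooded_pct": 8, "islands": 0, "dry_hollows": 1}, {"level_m": 700, "flooded_pct": 32, "islands": 0, "dry_hollows": 0}, {"level_m": 1050, "flooded_pct": 84, "islands": 2, "dry_hollows": 0}]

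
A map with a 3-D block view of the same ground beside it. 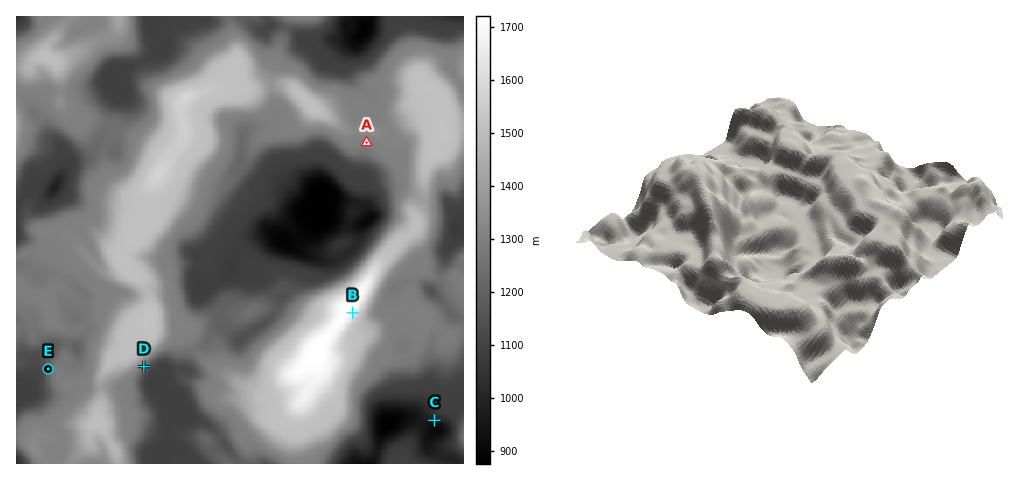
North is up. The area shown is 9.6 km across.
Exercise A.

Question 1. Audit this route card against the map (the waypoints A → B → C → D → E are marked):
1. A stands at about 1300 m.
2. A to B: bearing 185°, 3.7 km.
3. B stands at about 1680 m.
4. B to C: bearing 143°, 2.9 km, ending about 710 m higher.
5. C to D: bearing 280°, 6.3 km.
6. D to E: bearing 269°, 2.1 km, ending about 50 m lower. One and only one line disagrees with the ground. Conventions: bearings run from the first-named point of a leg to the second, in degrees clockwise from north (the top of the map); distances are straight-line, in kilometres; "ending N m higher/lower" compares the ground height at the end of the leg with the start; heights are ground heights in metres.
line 4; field sense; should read lower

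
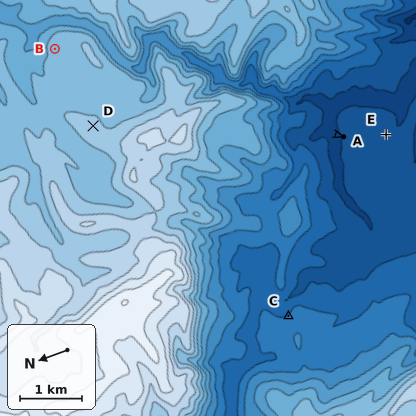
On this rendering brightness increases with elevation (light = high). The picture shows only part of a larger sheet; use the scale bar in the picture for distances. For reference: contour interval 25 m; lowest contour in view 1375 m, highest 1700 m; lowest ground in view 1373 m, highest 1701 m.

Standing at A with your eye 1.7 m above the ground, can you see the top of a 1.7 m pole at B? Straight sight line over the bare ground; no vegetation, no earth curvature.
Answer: no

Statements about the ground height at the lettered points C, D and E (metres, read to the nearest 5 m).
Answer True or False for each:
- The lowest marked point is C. False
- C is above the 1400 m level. True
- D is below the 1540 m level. False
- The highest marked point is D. True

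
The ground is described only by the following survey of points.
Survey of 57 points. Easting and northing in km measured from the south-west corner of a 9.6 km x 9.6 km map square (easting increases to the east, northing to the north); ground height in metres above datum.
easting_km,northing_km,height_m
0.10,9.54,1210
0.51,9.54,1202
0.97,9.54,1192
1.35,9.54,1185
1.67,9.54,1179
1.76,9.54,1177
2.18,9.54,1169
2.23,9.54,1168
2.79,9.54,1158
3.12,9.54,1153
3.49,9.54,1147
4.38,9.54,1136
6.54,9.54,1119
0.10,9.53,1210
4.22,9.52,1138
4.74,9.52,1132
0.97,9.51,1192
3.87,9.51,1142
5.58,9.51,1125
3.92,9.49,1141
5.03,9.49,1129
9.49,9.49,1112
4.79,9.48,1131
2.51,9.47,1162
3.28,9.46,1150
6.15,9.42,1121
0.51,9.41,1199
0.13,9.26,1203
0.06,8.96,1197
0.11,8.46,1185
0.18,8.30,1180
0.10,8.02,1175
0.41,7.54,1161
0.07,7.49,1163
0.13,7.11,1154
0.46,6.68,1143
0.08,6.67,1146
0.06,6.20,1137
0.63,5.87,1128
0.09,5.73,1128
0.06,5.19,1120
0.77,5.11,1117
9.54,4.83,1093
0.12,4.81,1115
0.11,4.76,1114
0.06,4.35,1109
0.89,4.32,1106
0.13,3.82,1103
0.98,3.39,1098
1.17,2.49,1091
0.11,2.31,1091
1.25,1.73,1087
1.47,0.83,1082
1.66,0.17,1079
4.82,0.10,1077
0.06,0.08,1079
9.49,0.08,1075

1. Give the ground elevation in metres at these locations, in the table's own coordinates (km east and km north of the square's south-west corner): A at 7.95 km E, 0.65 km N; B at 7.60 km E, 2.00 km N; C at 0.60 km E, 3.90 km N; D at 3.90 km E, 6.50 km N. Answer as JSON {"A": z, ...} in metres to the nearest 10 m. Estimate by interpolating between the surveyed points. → {"A": 1080, "B": 1080, "C": 1100, "D": 1160}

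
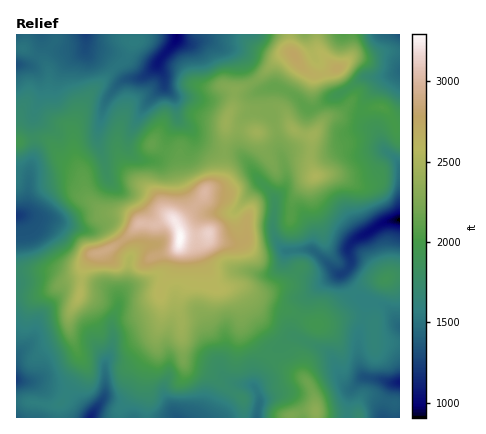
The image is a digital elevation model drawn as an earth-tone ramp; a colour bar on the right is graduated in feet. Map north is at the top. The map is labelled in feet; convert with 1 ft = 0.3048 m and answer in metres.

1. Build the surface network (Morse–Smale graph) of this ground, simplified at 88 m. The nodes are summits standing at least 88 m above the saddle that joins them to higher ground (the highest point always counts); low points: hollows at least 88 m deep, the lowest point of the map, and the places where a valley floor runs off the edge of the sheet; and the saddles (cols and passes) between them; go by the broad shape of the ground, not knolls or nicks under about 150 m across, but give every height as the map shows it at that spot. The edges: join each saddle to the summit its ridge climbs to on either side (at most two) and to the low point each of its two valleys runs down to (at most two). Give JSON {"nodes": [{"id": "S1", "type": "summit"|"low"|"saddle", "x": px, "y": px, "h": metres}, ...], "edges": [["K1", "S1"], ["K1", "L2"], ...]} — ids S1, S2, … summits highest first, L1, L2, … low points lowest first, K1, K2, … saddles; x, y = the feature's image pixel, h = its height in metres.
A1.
{"nodes": [
{"id": "S1", "type": "summit", "x": 180, "y": 238, "h": 1004},
{"id": "S2", "type": "summit", "x": 294, "y": 56, "h": 841},
{"id": "S3", "type": "summit", "x": 316, "y": 412, "h": 713},
{"id": "L1", "type": "low", "x": 400, "y": 220, "h": 276},
{"id": "L2", "type": "low", "x": 176, "y": 34, "h": 295},
{"id": "L3", "type": "low", "x": 400, "y": 382, "h": 327},
{"id": "L4", "type": "low", "x": 90, "y": 418, "h": 336},
{"id": "L5", "type": "low", "x": 16, "y": 216, "h": 367},
{"id": "L6", "type": "low", "x": 400, "y": 34, "h": 405},
{"id": "K1", "type": "saddle", "x": 254, "y": 82, "h": 683},
{"id": "K2", "type": "saddle", "x": 400, "y": 128, "h": 601},
{"id": "K3", "type": "saddle", "x": 270, "y": 356, "h": 561},
{"id": "K4", "type": "saddle", "x": 34, "y": 138, "h": 550},
{"id": "K5", "type": "saddle", "x": 356, "y": 294, "h": 487}],
"edges": [["K1", "S1"], ["K1", "S2"], ["K1", "L1"], ["K1", "L2"], ["K2", "S1"], ["K2", "L1"], ["K2", "L6"], ["K3", "S1"], ["K3", "S3"], ["K3", "L3"], ["K3", "L4"], ["K4", "S1"], ["K4", "L2"], ["K4", "L5"], ["K5", "S1"], ["K5", "L1"], ["K5", "L3"]]}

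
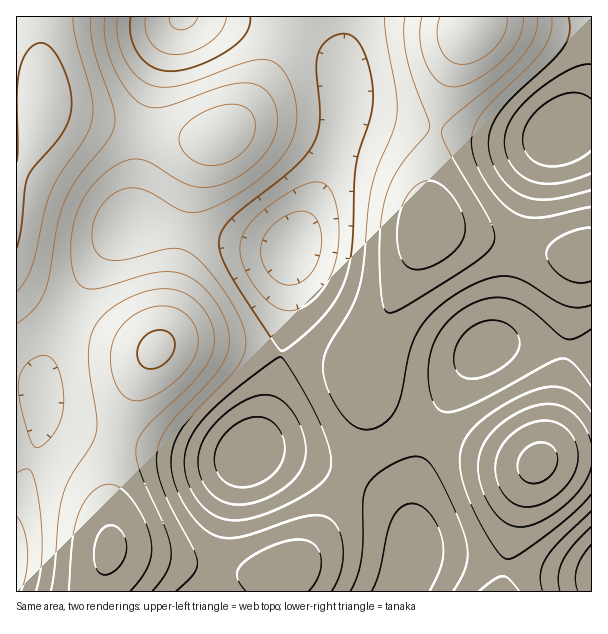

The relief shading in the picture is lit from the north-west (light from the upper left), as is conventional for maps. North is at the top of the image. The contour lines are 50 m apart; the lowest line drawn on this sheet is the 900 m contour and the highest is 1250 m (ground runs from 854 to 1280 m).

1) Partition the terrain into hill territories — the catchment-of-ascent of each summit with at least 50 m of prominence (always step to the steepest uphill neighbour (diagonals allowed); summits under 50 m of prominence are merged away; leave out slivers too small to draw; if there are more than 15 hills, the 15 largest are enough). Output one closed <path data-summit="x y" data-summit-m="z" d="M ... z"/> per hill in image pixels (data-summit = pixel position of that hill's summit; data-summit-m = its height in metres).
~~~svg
<path data-summit="473 26" data-summit-m="1249" d="M591 16l-242 1-6 49 3 17 0 21 5 6 39 11 102 18 36 1 30-6-12 16-10 23-13 51-18 88-6 18-9 14 1 2 30-3 71 10z"/><path data-summit="44 101" data-summit-m="1280" d="M182 16l-166 1 1 481 13-30 10-34 2-57 8-29 17-34 24-42 25-36 16-14 7-63 11-57 13-48z"/><path data-summit="156 348" data-summit-m="1263" d="M149 224l-20 0-4 4-19 21-30 48-20 38-13 34 0 41 8 10 12 6 72 19 65 12 30 1 15-2 5-4 10-20 17-54 9-52 3-62 3-15-37-3z"/><path data-summit="429 227" data-summit-m="1189" d="M347 104l-7 34-8 23-14 36-26 51 0 9 8 16 10 14 22 19 33 19 30 13 52 17 17 1 19-6 7-5 9-15 9-30 24-112 14-38 10-15-28 5-58-4-111-22-8-4z"/><path data-summit="537 462" data-summit-m="1217" d="M521 343l-26 1-9 4-7 6-22 27-25 48-17 48-3 23 2 55-13 37 191-1 0-237-22-5z"/><path data-summit="221 135" data-summit-m="1184" d="M209 16l-26 0-7 8-13 30-19 78-10 75-4 17 40 4 103 20 18 0 27-51 22-59 6-27 0-28-3-12-11-15-23-12-60-19z"/><path data-summit="110 549" data-summit-m="1261" d="M42 403l0 23-5 20-21 52 0 93 196 1 16-85 10-36 8-15-30 2-27-2-102-23-36-13-7-7z"/>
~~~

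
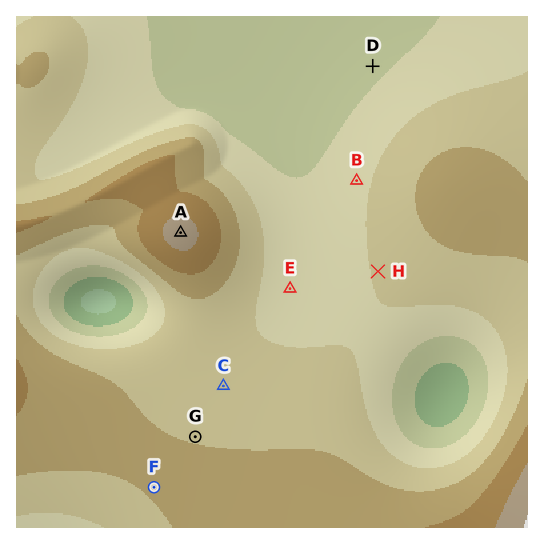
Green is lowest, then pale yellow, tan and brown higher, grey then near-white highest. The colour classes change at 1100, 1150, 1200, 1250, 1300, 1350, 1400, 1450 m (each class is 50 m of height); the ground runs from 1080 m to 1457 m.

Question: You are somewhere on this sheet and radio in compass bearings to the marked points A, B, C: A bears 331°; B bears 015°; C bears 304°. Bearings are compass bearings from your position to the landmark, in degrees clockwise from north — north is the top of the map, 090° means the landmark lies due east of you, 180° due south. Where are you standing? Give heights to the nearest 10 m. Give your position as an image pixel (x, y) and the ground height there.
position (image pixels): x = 290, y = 431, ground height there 1290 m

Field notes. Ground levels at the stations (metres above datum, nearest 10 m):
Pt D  1190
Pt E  1230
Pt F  1300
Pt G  1300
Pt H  1250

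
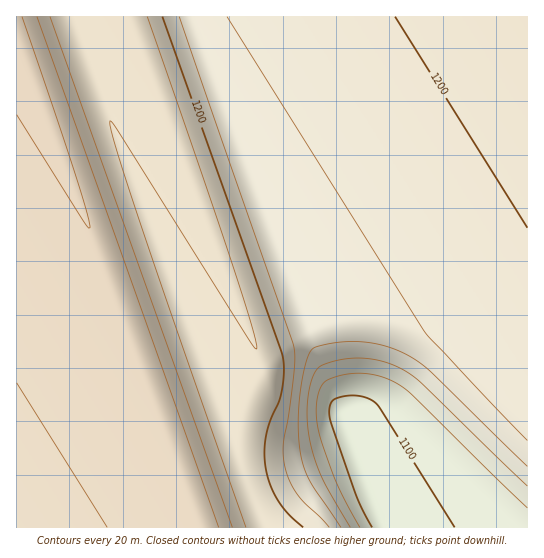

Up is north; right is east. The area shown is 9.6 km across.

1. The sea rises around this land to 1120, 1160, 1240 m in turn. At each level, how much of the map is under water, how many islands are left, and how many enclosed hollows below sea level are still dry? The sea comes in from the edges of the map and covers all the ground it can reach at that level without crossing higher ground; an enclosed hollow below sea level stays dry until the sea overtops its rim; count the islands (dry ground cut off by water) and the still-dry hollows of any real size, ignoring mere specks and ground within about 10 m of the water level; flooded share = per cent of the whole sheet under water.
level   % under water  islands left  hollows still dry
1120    8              0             0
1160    12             0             0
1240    76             0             0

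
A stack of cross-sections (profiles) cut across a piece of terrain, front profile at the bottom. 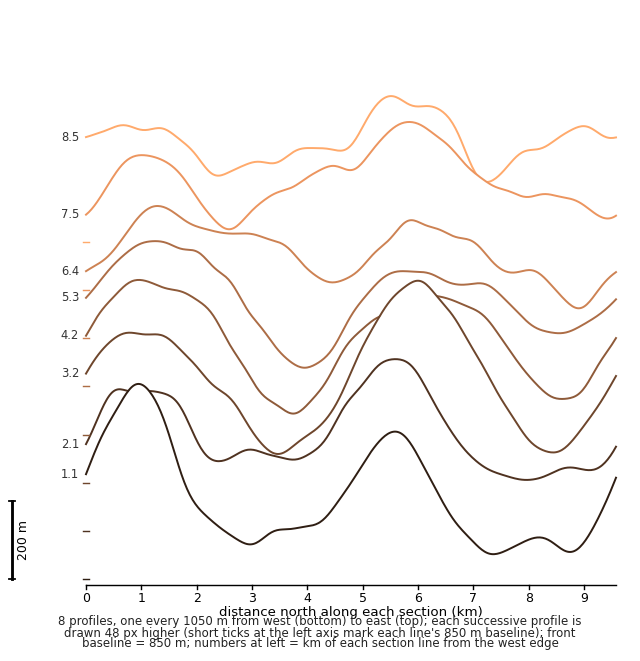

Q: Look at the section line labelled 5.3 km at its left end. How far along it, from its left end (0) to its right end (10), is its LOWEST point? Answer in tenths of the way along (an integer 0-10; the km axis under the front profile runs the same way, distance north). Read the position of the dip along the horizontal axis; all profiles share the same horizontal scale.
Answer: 4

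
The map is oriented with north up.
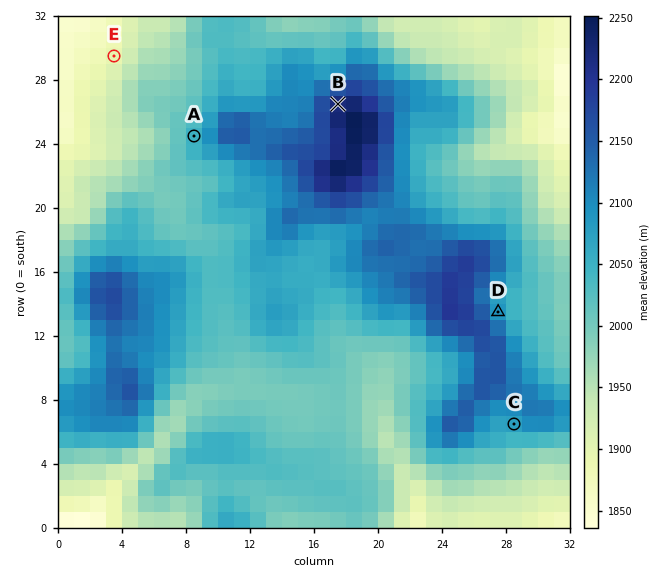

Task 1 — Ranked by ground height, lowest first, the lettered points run E A C D B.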